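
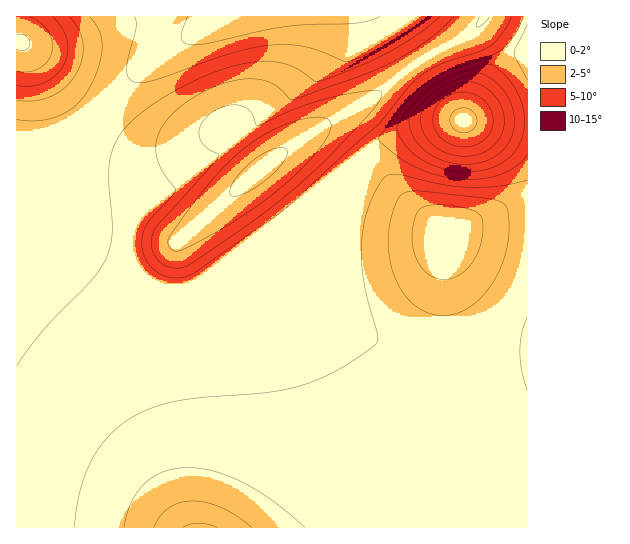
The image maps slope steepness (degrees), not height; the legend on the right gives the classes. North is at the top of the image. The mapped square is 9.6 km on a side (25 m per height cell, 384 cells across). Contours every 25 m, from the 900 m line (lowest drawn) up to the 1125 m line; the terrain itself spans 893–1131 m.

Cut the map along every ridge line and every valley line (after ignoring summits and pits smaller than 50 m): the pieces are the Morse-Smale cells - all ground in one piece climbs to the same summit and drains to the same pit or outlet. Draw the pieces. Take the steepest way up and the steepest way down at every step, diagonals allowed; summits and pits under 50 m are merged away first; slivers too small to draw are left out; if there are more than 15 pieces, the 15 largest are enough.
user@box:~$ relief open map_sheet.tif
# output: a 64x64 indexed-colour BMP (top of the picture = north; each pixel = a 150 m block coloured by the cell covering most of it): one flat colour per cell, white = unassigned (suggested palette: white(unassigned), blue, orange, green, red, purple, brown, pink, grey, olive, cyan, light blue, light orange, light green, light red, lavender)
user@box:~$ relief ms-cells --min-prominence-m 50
<image width="64" height="64" href="data:image/bmp;base64,Qk12CAAAAAAAAHYAAAAoAAAAQAAAAEAAAAABAAQAAAAAAAAIAAATCwAAEwsAABAAAAAAAAAA////ALR3HwAOf/8ALKAsACgn1gC9Z5QAS1aMAMJ34wB/f38AIr28AM++FwDox64AeLv/AIrfmACWmP8A1bDFABEREREREREREREREREREREREREREREREREREREREVVVEREREREREREREREREREREREREREREREREREREREVVVUREREREREREREREREREREREREREREREREREREREVVVVREREREREREREREREREREREREREREREREREREREVVVVVERERERERERERERERERERERERERERERERERERERVVVVURERERERERERERERERERERERERERERERERERERVVVVVRERERERERERERERERERERERERERERERERERERVVVVVVERERERERERERERERERERERERERERERERERERVVVVVVURERERERERERERERERERERERERERERERERERFVVVVVVRERERERERERERERERERERERERERERERERERFVVVVVVVERERERERERERERERERERERERERERERERERFVVVVVVVURERERERERERERERERERERERERERERERERFVVVVVVVVREREREREREREREREREREREREREREREREREVVVVVVVVVEREREREREREREREREREREREREREREREREVVVVVVVVVUREREREREREREREREREREREREREREREREVVVVVVVVVVREREREREREREREREREREREREREREREREVVVVVVVVVVVERERERERERERERERERERERERERERERERVVVVVVVVVVURERERERERERERERERERERERERERERERVVVVVVVVVVVRERERERERERERERERERERERERERERERVVVVVVVVVVVVERERERERERERERERERERERERERERERVVVVVVVVVVVVURERERERERERERERERERERERERERERFVVVMzM1VVVVVRERERERERERERERERERERERERERERFVUzMzMzMzVVVVERERERERERERERERERERERERERERFVUzMzMzMzMzVVURERERERERERERERERERERERERERFVMzMzMzMzMzMzMxEREREREREREREREREREREREREREVMzMzMzMzMzMzMzEREREREREREREREREREREREREREVUzMzMzMzMzMzMzMREREREREREREREREREREREREREVUzMzMzMzMzMzMzMxERERERERERERERERERERERERERUzMzMzMzMzMzMzMzERERERERERERERERERERERERERUzMzMzMzMzMzMzMzMRERERERERERERERERERERERERVTMzMzMzMzMzMzMzMxEREREREREREiIiIiIiIiIRERFTMzMzMzMzMzMzMzMzERERERERERIiIiIiIiIiIiIhFVMzMzMzMzMzMzMzMzMREREREREiIiIiIiIiIiIiIiJFUzMzMzMzMzMzMzMzMxEREREREiIiIiIiIiIiIiIiIkRTMzMzMzMzMzMzMzMzERERERIiIiIiIiIiIiIiIiIkREMzMzMzMzMzMzMzMzMRERESIiIiIiIiIiIiIiIiIiRERDMzMzMzMzMzMzMzMxERESIiIiIiIiIiIiIiIiIiREREMzMzMzMzMzMzMzMzERESIiIiIiIiIiIiIiIiIiREREQzMzMzMzMzMzMzMzMREiIiIiIiIiIiIiIiIiIiJEREREMzMzMzMzMzMzMzMxEiIiIiIiIiIiIiIiIiIiJEREREQzMzMzMzMzMzMzMzEiIiIiIiIiIiIiIiIiIiJERERERDMzMzMzMzMzMzMzMiIiIiIiIiIiIiIiIiIiIkREREREMzMzMzMzMzMzMzMyIiIiIiIiIiIiIiIiIiIkREREREQzMzMzMzMzMzMzMzIiIiIiIiIiIiIiIiIiIiREREREREMzMzMzMzMzMzMzMiIiIiIiIiIiIiIiIiIiJEREREREQzMzMzMzMzMzMzM2YiIiIiIiIiIiIiIiIiIiRERERERDMzMzMzMzMzMzMzZmYiIiIiIiIiIiIiIiIiIiREREREQzMzMzMzMzMzMzNmZmYiIiIiIiIiIiIiIiIiIkREREREMzMzMzMzMzMzM2ZmZmIiIiIiIiIiIiIiIiIiIkREREREMzMzMzMzMzMzZmZmZiIiIiIiIiIiIiIiIiIiJEREREREMzMzMzMzMzNmZmZmYiIiIiIiIiIiIiIiIiIiJERERERERDMzMzMzM2ZmZmZmIiIiIiIiIiIiIiIiIiIiJEREREREREREREREZmZmZmZiIiIiIiIiIiIiIiIiIiIiRERERERERERERERmZmZmZmYiIiIiIiIiIiIiIiIiIiIiRERERERERERERGZmZmZmZmIiIiIiIiIiIiIiIiIiIiIiREREREREREREZmZmZmZmZiIiIiIiIiIiIiIiIiIiIiIkRERERERERERmZmZmZmZmYiIiIiIiIiIiIiIiIiIiIiJERERERERERGZmZmZmZmZmIiIiIiIiIiIiIiIiIiIiIiREREREREREZmZmZmZmZmZiIiIiIiIiIiIiIiIiIiIiIiRERERERERmZmZmZmZmZmYiIiIiIiIiIiIiIiIiIiIiIkRERERERGZmZmZmZmZmZmYiIiIiIiIiIiIiIiIiIiIiIkREREREZmZmZmZmZmZmZmYiIiIiIiIiIiIiIiIiIiIiIkRERERmZmZmZmZmZmZmZmIiIiIiIiIiIiIiIiIiIiIiJERERGZmZmZmZmZmZmZmZmIiIiIiIiIiIiIiIiIiIiIiRERE"/>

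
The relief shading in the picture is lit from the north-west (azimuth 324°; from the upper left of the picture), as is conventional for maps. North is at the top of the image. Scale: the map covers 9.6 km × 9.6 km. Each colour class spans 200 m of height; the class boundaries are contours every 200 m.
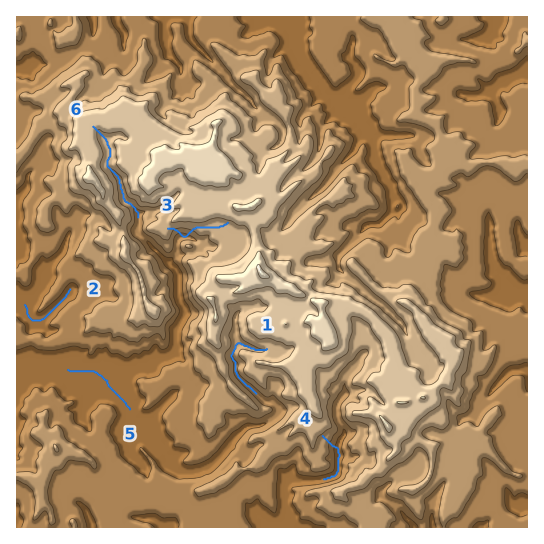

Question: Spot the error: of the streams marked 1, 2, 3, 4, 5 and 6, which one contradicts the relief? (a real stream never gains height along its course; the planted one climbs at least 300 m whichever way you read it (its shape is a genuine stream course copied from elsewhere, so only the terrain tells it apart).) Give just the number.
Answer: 3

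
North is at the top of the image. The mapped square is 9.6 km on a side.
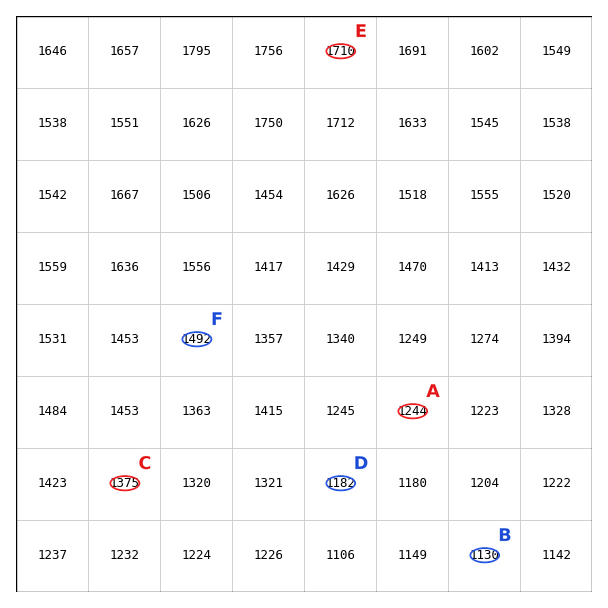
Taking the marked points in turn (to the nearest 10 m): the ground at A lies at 1240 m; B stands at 1130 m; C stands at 1370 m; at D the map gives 1180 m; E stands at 1710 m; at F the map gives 1490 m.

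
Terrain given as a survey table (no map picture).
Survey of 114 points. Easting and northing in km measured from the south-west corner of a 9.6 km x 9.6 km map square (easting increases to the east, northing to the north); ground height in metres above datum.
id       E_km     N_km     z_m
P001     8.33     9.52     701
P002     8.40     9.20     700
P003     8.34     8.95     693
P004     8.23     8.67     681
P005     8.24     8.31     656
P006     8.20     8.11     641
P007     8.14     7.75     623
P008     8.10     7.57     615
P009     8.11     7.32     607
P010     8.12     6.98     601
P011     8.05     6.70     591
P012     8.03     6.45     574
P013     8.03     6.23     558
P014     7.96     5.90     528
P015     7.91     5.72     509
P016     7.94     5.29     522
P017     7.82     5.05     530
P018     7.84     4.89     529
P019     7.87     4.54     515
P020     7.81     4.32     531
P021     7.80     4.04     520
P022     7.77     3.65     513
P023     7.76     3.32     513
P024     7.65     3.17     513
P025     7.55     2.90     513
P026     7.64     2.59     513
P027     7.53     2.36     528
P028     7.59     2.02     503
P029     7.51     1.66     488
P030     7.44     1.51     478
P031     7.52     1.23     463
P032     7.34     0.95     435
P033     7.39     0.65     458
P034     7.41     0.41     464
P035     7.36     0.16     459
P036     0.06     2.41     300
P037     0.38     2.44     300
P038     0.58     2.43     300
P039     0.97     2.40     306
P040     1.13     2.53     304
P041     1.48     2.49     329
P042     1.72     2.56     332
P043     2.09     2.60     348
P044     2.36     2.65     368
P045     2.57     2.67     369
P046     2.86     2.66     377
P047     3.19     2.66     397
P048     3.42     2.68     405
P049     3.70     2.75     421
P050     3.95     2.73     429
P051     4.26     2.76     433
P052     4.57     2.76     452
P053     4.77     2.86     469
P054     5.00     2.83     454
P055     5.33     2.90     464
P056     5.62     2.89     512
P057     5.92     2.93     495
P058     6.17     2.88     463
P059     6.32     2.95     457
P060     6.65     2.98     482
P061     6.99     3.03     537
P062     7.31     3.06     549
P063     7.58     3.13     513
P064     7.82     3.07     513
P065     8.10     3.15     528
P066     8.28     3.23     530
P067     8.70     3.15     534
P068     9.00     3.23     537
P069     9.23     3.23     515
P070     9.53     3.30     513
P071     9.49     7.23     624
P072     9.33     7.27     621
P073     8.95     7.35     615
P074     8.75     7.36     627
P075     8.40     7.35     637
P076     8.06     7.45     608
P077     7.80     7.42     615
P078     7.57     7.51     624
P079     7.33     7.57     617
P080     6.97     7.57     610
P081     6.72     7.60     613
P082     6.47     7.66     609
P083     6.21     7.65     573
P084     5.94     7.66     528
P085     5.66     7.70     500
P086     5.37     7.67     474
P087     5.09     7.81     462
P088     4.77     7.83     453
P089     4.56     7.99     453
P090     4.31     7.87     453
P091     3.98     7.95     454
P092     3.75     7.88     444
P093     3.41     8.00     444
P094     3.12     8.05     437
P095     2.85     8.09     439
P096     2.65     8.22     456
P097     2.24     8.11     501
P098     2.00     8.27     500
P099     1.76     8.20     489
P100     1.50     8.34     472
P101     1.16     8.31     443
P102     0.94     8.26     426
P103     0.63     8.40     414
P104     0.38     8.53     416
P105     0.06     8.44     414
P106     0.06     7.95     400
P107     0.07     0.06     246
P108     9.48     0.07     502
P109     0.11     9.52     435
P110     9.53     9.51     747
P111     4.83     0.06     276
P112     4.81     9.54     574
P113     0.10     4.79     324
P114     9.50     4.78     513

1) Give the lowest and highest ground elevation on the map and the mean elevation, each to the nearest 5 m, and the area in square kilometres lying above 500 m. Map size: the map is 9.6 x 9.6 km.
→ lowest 245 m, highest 750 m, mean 455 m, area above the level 31.6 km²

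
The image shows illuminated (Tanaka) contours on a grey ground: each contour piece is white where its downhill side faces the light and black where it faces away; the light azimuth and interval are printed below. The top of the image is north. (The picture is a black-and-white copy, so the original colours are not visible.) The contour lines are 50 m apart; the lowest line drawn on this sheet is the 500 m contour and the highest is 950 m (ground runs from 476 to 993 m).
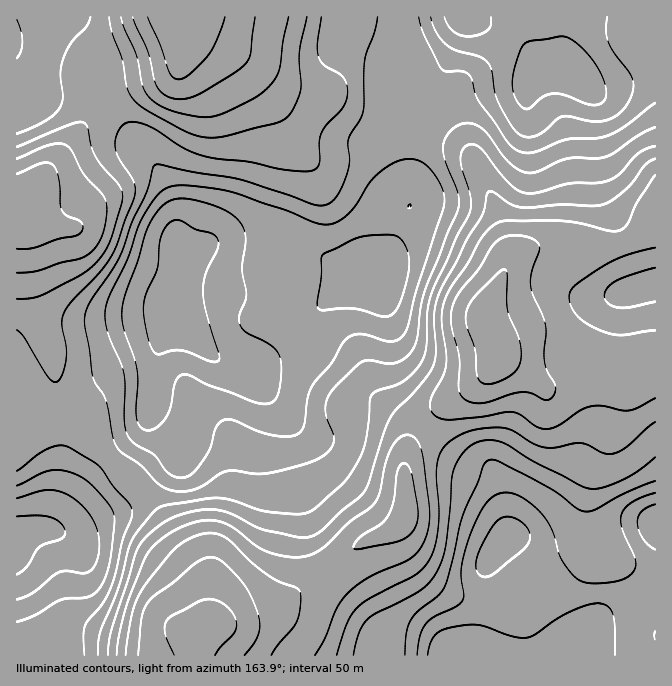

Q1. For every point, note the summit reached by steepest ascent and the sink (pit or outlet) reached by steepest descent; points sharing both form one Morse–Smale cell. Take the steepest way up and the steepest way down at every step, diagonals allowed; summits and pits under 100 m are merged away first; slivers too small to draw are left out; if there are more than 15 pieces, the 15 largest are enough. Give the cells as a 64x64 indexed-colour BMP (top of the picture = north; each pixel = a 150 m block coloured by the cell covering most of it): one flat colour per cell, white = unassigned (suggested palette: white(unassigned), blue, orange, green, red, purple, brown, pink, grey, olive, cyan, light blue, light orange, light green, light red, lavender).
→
<image width="64" height="64" href="data:image/bmp;base64,Qk12CAAAAAAAAHYAAAAoAAAAQAAAAEAAAAABAAQAAAAAAAAIAAATCwAAEwsAABAAAAAAAAAA////ALR3HwAOf/8ALKAsACgn1gC9Z5QAS1aMAMJ34wB/f38AIr28AM++FwDox64AeLv/AIrfmACWmP8A1bDFAIiIiIiIiIiIiDMzMzMzMzMzMzMzMzMzMzMzMzMzMzMziIiIiIiIiIiIMzMzMzMzMzMzMzMzMzMzMzMzMzMzMzOIiIiIiIiIiIiDMzMzMzMzMzMzMzMzMzMzMzMzMzMzM4iIiIiIiIiIiIETMzMzMzMzMzMzMzMzMzMzMzMzMzMziIiIiIiIiIiIgRERMzMzMzMzMzMzMzMzMzMzMzMzMzOIiIiIiIiIiIiBEREREzMzMzMzMzMzMzMzMzMzMzMzM4iIiIiIiIiIiIERERERMzMzMzMzMzMzMzMzMzMzMzMziIiIiIiIiIiIgRERERERMzMzMzMzMzMzMzMzMzMzMzOIiIiIiIiIiIgRERERERETMzMzMzMzMzMzM3MzMzMzM4iIiIiIiIiIiBEREREREREzMzMzMzMzMzM3dzMzMzMziIiIiIiIiIiBERERERERERMzMzMzMzMzM3d3dzMzMzOIiIiIiIiIiBERERERERERERMzMzMzMzM3d3d3d3MzM8iIiIiIiIiBERERERERERERERMzMzMzMzd3d3d3d3MzzMiIiIiIiIERERERERERERERERMzMzMzN3d3d3d3d3fMzIiIiIiIEREREREREREREREREzMzMzM3d3d3d3d3d8zMiIiIiIERERERERERERERERETMzMzMzd3d3d3d3d3zMyIiIiIgRERERERERERERERERMzMzMzd3d3d3d3d3fMzIiIiIgREREREREREREREREREzMzMzN3d3d3d3d3d8zM6IiIgRERERERERERERERERETMzMzN3d3d3d3d3d3zMzoiIgRERERERERERERERERERMzMzd3d3d3d3d3d3fMzOiIgREREREREREREREREREREzMzd3d3d3d3d3d3dwzO6IgRERERERERERERERERERETM3d3d3d3d3d3d3d3AM7uiBERERERERERERERERERERE3d3d3d3d3d3d3d3cE7u7hEREREREREREREREREREREVd3d3d3d3d3d3d3d0RO7kEREREREREREREREREREREVVXd3d3d3d3d3d3d3RETkRBEREREREREREREREREREVVVV3d3d3d3d3d3d3dEREREREREERERERERERERERERVVVVV3d3d3d3d3d3d0REREREREQRERERERERERERERVVVVVVd3d3VXd3d3d3RERERERERBERERERERERERERFVVVVVVXd3VVVXd1V3dEREREREREEREREREREREREREVVVVVVVV1VVVVVVVVVUREREREREQRERERERERERERERVVVVVVVVVVVVVVVVVVREREREREREERERERERERERERFVVVVVVVVVVVVVVVVVVEREREREREQREREREREREREREVVVVVVVVVVVVVVVVVVUREREREREREERERERERERERERVVVVVVVVVVVVVVVVVVREREREREREQRERERERERERERFVVVVVVVVVVVVVVVVVVERERERERERBEREREREREREREVVVVVVVVVVVVVVVVVVUREREREREREERERERERERERERVVVVVVVVVVVVVVVVVVREREREREREQRERERERERERERVVVVVVVVVVVVVVVVVVVEREREREREREEREREREREREiIlVVVVVVVVVVVVVVVVVUREREREREREQREREREREREiIiVVVVVVVVVVVVVVVVVVREREREREREQiERERERERIiIiJVVVVVVVVmVVVVVVVVVERERERERERCIiERERESIiIiIiVVVVVVVWZmZmZmZlVUREREREREREIiIiIiIiIiIiIiJVVVVVVVZmZmZmZmZlREREREREREQiIiIiIiIiIiIiIiVVVVVVZmZmZmZmZmZERERERERERCIiIiIiIiIiIiIiJVVVVVVmZmZmZmZmZkREREREREREIiIiIiIiIiIiIiIlVVVVVWZmZmZmZmZmREREREREREIiIiIiIiIiIiIiIi1VVVVWZmZmZmZmZmZEREREREREQiIiIiIiIiIiIiIiLVVVVVZmZmZmZmZmZkREREREREQiIiIiIiIiIiIiIiLdVVVVZmZmZmZmZmZmRERERERERCIiIiIiIiIiIiIiLd1VVVVmZmZmZmZmZmZERERERERCIiIiIiIiIiIiIiIt3VVVVmZmZmZmZmZmZkRERERERCIiIiIiIiIiIiIiIt3d1VZmZmZmZmZmZmZmRERERERCIiIiIiIiIiIiIiIi3d2mZmZmZmZmZmZmZmZEREREREIiIiIiIiIiIiIiIiLaqqpmZmZmZmZmZmZmZkREREREIiIiIiIiIiIiIiIiu6qqqmZmZmZmZmZmZmZm9EREREIiIiIiIiIiIiIiIru7uqqqZmZmZmZmZmZmZmb0REREQiIiIiIiIiIiIiK7u7u6qqpmZmZmZmZmZmZmZvREREQiIiIiIiIiIiIiIiu7u7qqqmZmZmZmZmZpmZZmREREQiIiIiIiIiIiIiIiK7u7u6qqpmZmZmZmaZmZmZlEREIiIiIiIiIiIiIiIiIiu7u7uqqmZmZmZpmZmZmZmUIiIiIiIiIiIiIiIiIiIiIru7uqqqpmZmZpmZmZmZmZIiIiIiIiIiIiIiIiIiIiIiu7u6qqqmZmZmmZmZmZmZkiIiIiIiIiIiIiIiIiIiIiIrqqqqqqZmZpmZmZmZmZmSIiIiIiIiIiIiIiIiIiIiIiCqqqqqqmmZmZmZmZmZmZ"/>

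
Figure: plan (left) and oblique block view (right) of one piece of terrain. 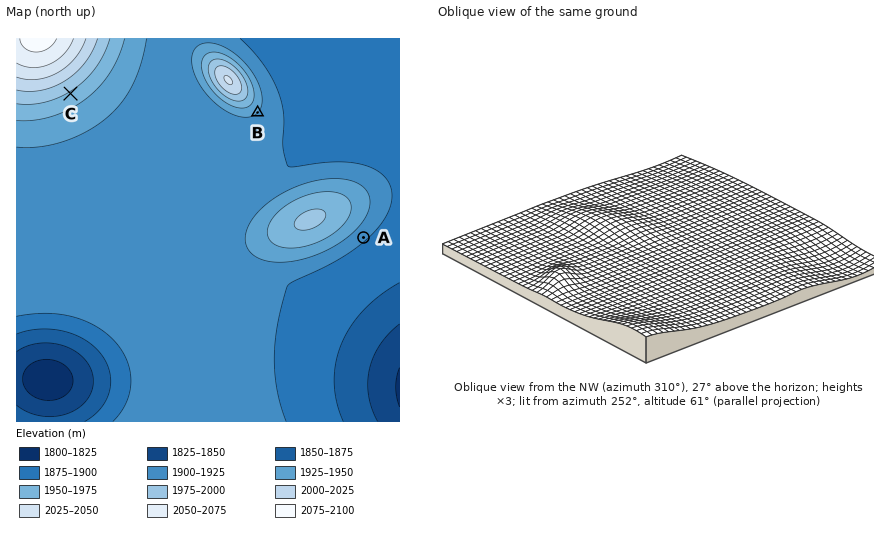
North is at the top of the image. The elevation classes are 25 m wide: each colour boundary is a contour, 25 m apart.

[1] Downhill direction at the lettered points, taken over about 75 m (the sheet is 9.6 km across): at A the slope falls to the SE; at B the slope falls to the SE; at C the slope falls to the SE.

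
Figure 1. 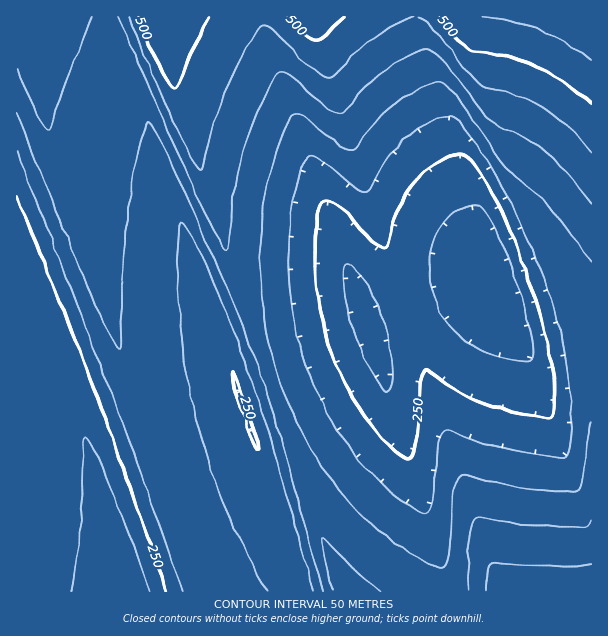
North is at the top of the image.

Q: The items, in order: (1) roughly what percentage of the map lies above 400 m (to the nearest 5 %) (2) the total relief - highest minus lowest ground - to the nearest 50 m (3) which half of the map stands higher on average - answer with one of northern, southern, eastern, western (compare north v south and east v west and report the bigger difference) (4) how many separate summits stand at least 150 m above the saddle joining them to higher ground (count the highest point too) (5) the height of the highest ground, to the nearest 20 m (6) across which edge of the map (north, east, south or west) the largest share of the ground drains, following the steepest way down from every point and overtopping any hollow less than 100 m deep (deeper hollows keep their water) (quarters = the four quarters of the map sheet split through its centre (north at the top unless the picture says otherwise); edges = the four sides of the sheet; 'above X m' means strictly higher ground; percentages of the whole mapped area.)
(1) About 20 % of the map lies above 400 m.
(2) The total relief is about 450 m.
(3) On average the northern half of the map is the higher ground.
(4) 1 summit rises at least 150 m above its surroundings.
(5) The highest ground is at about 600 m.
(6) The largest share of the runoff leaves by the southern edge.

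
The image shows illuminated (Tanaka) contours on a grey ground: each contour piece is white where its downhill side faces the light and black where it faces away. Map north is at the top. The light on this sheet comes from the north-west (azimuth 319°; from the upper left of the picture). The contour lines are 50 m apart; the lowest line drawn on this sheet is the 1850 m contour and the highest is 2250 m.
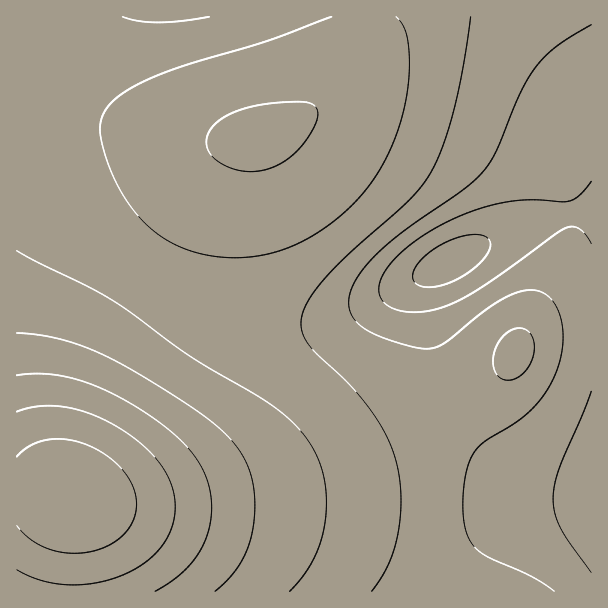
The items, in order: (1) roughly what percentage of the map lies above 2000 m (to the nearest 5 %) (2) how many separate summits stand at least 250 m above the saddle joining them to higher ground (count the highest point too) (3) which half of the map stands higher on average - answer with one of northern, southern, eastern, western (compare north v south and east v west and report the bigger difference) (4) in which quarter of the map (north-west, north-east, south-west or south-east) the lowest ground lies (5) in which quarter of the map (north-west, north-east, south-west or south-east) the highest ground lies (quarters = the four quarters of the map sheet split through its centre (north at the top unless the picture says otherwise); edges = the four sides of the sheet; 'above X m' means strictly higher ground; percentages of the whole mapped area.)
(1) Roughly 65 % of the ground is higher than 2000 m.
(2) There is 1 summit with 250 m or more of prominence.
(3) The western half stands higher on average than the eastern half.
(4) Look to the north-east quarter for the lowest ground.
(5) The highest point lies in the south-west quarter of the map.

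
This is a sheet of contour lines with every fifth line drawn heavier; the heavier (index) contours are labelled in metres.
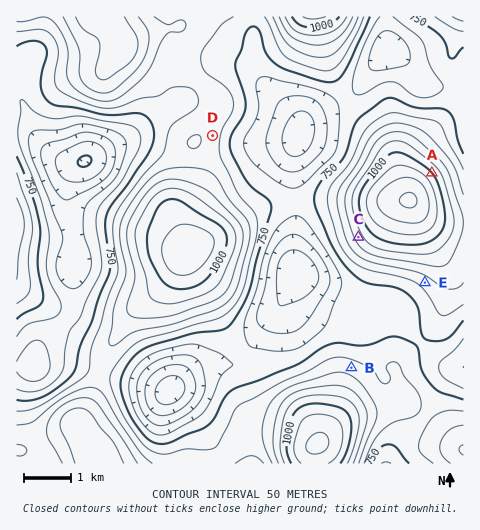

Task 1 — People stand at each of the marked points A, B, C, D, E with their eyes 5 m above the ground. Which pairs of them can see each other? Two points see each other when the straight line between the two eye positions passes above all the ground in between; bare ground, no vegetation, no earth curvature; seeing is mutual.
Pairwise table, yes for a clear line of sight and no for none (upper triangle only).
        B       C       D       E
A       no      no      no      no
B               yes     yes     yes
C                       yes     no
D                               no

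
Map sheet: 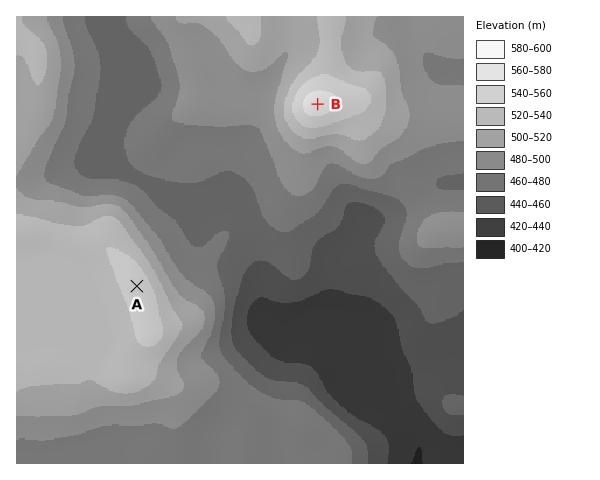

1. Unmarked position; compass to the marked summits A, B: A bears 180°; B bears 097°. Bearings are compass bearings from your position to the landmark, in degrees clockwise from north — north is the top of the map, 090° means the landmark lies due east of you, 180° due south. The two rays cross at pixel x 137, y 82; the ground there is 480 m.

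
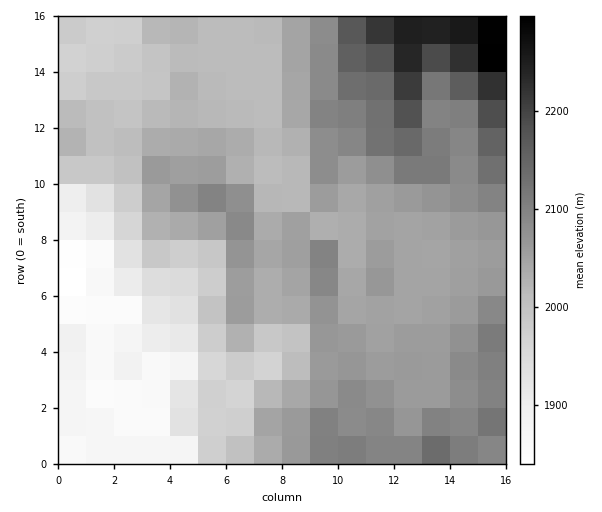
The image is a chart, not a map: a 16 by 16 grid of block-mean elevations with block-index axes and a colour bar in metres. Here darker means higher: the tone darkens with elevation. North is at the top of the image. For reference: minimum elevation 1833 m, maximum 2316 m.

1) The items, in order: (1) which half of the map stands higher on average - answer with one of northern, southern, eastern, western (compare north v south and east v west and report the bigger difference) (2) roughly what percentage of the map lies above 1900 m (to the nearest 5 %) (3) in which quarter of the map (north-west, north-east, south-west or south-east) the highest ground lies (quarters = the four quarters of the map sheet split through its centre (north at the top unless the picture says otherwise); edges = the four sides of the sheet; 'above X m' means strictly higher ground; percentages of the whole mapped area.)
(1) The eastern half stands higher on average than the western half.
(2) Ground above 1900 m makes up about 90 % of the sheet.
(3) The highest ground is in the north-east quarter.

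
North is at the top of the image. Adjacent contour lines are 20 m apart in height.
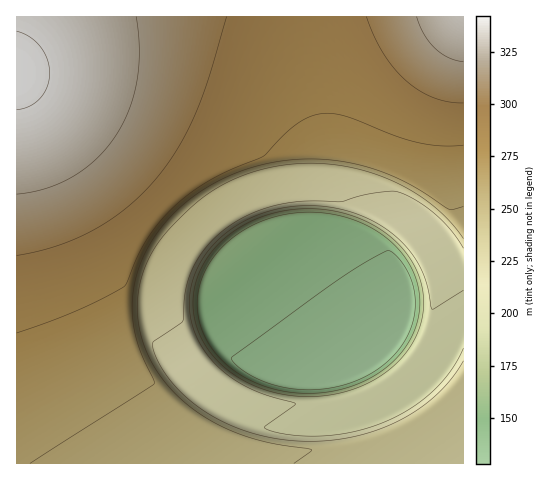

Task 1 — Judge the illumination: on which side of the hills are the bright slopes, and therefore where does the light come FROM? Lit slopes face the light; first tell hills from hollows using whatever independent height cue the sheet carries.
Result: W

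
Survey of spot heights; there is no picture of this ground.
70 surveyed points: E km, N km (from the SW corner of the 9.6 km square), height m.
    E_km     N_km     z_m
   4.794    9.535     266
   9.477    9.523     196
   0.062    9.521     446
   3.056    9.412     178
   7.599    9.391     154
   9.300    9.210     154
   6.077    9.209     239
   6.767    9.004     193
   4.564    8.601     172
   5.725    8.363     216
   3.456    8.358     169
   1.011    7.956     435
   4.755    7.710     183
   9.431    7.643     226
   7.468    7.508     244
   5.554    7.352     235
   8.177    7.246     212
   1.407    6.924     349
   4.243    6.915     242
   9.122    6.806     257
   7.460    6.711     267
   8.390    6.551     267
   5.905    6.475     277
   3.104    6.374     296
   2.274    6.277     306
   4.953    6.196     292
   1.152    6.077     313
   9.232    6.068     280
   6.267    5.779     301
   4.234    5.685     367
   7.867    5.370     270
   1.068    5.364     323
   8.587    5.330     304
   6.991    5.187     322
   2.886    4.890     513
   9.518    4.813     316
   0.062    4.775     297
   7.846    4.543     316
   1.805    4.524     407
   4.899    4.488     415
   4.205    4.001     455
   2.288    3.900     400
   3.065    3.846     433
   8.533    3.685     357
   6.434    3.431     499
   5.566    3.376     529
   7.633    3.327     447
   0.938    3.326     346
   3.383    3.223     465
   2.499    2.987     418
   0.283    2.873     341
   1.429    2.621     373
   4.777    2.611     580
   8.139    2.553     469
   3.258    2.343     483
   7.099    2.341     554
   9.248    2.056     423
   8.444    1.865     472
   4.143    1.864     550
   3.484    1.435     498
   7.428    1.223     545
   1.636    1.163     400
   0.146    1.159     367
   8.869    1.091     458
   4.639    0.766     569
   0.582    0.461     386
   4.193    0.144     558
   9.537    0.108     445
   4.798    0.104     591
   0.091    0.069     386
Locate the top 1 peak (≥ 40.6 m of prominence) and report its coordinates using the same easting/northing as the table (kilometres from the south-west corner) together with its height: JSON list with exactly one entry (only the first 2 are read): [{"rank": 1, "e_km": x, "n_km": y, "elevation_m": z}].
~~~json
[{"rank": 1, "e_km": 3.09, "n_km": 4.91, "elevation_m": 516}]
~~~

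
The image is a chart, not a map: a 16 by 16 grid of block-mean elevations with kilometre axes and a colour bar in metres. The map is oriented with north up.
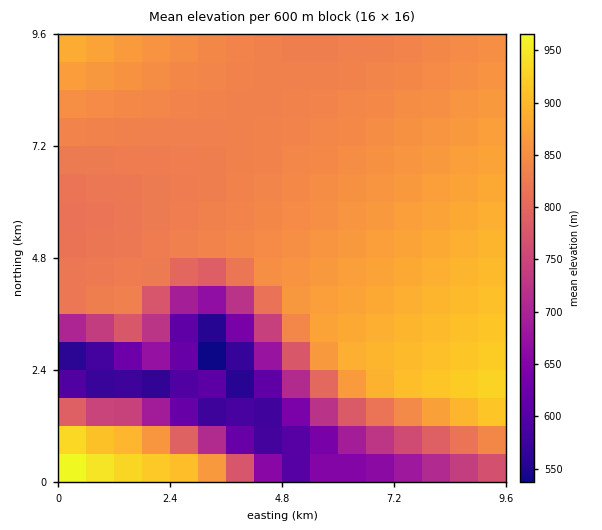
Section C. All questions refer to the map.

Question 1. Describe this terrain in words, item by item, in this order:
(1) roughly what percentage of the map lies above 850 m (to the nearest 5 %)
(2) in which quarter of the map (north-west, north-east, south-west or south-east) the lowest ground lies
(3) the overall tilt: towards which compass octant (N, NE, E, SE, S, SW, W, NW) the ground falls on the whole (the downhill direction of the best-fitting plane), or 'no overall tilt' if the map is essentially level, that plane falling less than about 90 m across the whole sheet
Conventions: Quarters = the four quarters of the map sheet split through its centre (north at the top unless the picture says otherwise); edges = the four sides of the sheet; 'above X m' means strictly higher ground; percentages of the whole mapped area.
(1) Ground above 850 m makes up about 40 % of the sheet.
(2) The lowest point lies in the south-west quarter of the map.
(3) Overall the map slopes down towards the south-west.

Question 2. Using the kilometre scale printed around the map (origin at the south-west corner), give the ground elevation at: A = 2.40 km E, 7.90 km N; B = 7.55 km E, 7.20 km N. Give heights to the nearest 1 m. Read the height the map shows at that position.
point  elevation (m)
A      837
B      857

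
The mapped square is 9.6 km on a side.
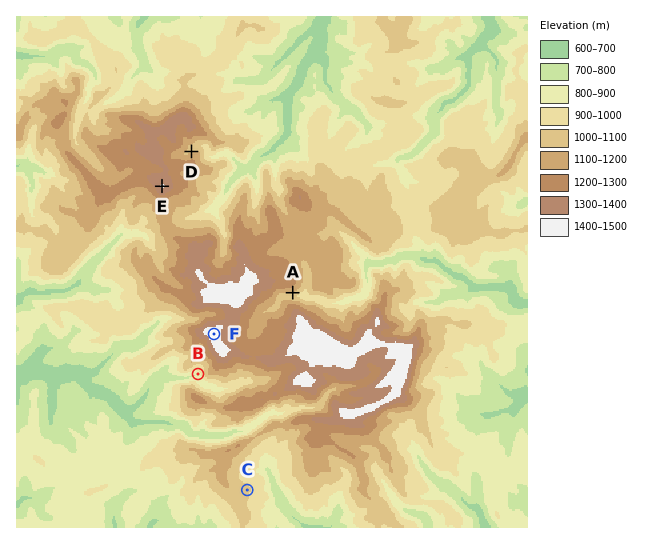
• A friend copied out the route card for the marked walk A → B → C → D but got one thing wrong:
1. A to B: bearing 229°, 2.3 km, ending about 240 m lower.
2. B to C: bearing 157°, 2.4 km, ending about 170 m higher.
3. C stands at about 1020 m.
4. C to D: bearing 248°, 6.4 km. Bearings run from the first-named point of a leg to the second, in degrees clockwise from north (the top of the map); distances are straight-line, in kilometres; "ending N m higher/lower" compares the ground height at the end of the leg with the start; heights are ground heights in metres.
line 4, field bearing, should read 351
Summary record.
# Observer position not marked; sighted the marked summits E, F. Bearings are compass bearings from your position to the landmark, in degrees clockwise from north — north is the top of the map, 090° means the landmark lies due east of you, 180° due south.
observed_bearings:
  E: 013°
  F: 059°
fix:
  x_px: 114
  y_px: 394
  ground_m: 690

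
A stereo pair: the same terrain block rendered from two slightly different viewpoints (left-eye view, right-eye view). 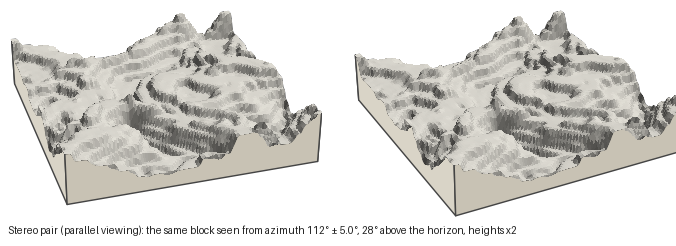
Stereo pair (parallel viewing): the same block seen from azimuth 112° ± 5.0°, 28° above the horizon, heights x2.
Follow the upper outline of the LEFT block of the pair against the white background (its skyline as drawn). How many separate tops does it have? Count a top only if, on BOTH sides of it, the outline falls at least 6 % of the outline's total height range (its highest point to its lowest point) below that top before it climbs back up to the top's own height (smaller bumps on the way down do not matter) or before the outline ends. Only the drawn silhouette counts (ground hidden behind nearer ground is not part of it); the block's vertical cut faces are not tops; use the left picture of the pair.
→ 3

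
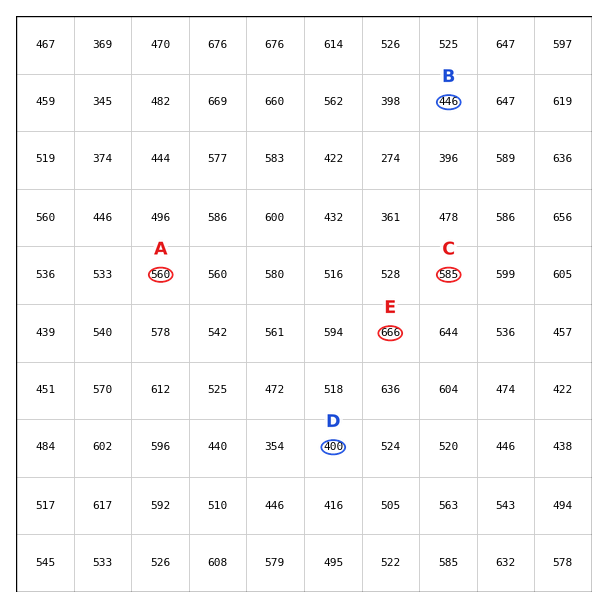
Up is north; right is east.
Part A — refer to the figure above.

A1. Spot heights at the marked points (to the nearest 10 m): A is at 560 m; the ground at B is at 450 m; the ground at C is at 590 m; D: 400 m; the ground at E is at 670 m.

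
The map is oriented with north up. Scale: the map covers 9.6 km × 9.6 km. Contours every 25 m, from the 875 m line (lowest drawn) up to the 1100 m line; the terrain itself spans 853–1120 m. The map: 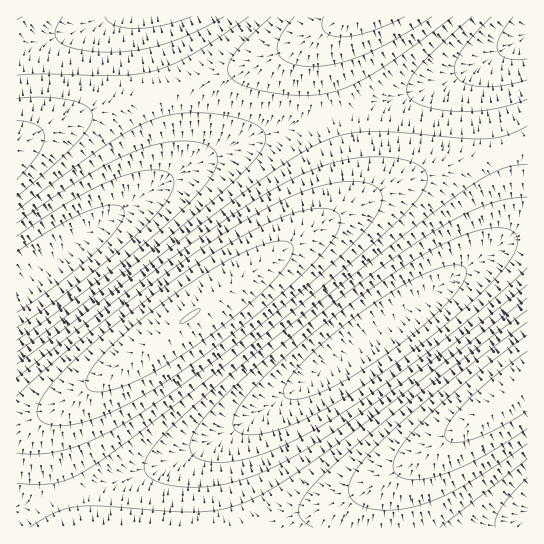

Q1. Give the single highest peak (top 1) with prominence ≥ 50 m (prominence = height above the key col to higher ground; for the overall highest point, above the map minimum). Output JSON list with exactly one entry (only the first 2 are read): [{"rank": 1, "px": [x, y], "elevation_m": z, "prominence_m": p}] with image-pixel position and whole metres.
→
[{"rank": 1, "px": [191, 315], "elevation_m": 1100, "prominence_m": 104}]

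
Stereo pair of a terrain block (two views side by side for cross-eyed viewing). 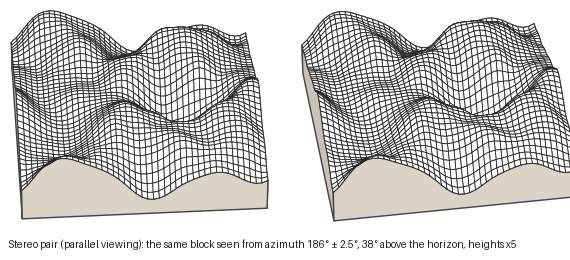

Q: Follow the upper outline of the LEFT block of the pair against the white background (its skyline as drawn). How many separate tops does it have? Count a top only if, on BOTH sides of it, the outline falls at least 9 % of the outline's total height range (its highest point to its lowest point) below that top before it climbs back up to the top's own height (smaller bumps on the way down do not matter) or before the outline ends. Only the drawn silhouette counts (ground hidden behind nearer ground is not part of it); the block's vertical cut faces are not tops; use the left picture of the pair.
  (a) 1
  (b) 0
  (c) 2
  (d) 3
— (c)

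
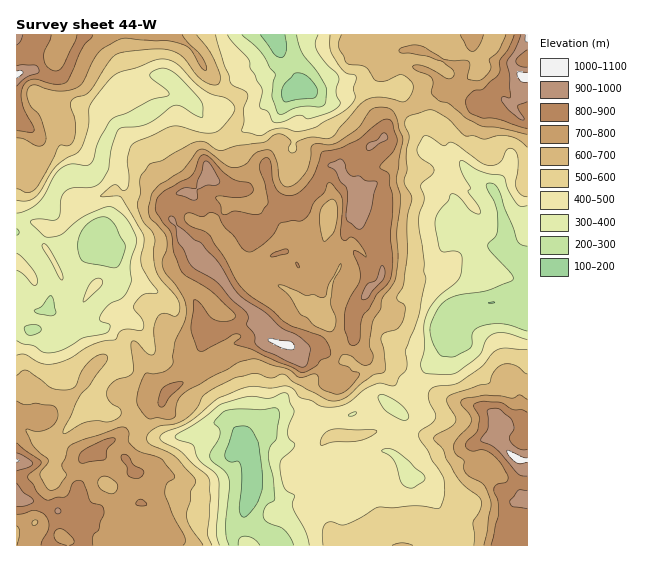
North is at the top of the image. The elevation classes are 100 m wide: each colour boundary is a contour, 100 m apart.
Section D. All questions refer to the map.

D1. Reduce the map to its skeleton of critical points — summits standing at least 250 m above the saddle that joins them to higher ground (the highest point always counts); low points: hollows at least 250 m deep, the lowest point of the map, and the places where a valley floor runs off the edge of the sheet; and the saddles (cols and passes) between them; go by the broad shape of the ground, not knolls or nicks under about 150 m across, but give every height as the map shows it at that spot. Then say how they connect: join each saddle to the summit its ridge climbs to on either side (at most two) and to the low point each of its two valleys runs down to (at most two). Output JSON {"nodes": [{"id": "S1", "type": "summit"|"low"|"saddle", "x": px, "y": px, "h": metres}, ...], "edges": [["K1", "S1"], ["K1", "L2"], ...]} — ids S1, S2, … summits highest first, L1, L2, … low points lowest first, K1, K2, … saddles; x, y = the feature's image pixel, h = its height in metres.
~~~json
{"nodes": [
{"id": "S1", "type": "summit", "x": 526, "y": 77, "h": 1036},
{"id": "S2", "type": "summit", "x": 515, "y": 457, "h": 1030},
{"id": "S3", "type": "summit", "x": 17, "y": 75, "h": 1022},
{"id": "S4", "type": "summit", "x": 286, "y": 345, "h": 1019},
{"id": "S5", "type": "summit", "x": 17, "y": 461, "h": 1004},
{"id": "L1", "type": "low", "x": 307, "y": 89, "h": 151},
{"id": "L2", "type": "low", "x": 253, "y": 481, "h": 164},
{"id": "L3", "type": "low", "x": 102, "y": 247, "h": 210},
{"id": "K1", "type": "saddle", "x": 358, "y": 367, "h": 680},
{"id": "K2", "type": "saddle", "x": 133, "y": 419, "h": 648},
{"id": "K3", "type": "saddle", "x": 407, "y": 109, "h": 626},
{"id": "K4", "type": "saddle", "x": 95, "y": 416, "h": 585},
{"id": "K5", "type": "saddle", "x": 239, "y": 109, "h": 508},
{"id": "K6", "type": "saddle", "x": 410, "y": 397, "h": 449},
{"id": "K7", "type": "saddle", "x": 289, "y": 67, "h": 213}],
"edges": [["K1", "S4"], ["K1", "L1"], ["K1", "L2"], ["K2", "S4"], ["K2", "S5"], ["K2", "L2"], ["K3", "S1"], ["K3", "S4"], ["K3", "L1"], ["K3", "L2"], ["K4", "S5"], ["K4", "L2"], ["K4", "L3"], ["K5", "S4"], ["K5", "S3"], ["K5", "L1"], ["K5", "L3"], ["K6", "S4"], ["K6", "S2"], ["K6", "L2"], ["K7", "S1"], ["K7", "S3"], ["K7", "L1"]]}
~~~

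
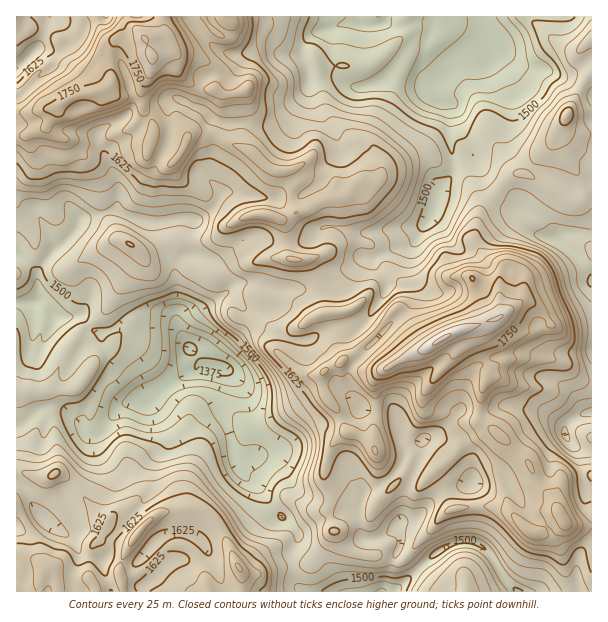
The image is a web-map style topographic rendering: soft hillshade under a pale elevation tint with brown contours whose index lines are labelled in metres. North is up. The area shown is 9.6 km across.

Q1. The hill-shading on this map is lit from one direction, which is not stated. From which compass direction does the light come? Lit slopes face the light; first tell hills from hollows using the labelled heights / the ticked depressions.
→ NW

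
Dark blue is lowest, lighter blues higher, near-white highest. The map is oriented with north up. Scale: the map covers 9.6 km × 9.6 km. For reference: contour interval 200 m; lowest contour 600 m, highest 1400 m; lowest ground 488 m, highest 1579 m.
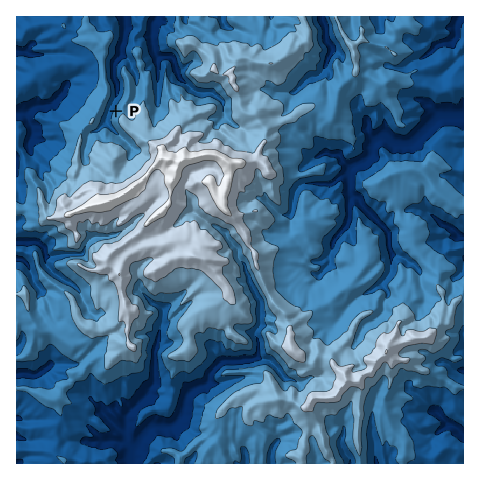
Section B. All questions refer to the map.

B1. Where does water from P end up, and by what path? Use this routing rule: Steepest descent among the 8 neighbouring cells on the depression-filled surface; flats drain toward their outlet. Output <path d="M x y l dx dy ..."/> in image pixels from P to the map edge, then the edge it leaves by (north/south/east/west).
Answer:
<path d="M116 111l-5-3 0-3 6-10 0-12-4-6 0-14 7-8 0-8 4-7 0-7 1-1 0-15"/>
exit: north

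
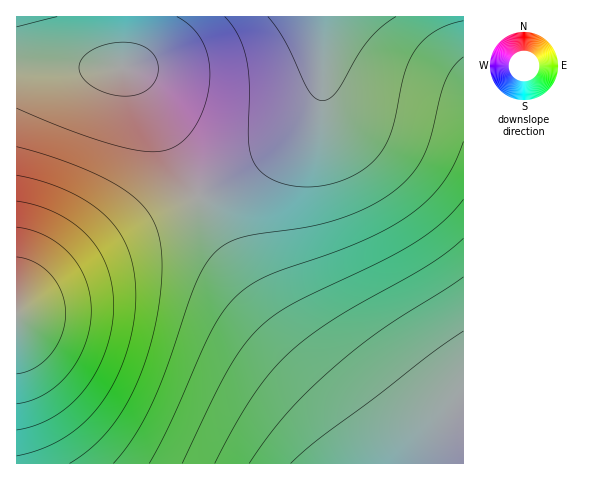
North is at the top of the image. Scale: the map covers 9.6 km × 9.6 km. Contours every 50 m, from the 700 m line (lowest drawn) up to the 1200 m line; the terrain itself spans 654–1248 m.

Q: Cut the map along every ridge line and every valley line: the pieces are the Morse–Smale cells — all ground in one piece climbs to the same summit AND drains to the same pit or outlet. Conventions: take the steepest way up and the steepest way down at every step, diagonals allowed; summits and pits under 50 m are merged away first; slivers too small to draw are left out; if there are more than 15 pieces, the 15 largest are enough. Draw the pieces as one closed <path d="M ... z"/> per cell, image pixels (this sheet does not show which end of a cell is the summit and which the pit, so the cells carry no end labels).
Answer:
<path d="M463 16l-138 0-3 78-4 14-7 12-11 13-17 14-85 49 39 67 31 48 30 38 46 50 16 22 8 16 8 27 88-1z"/><path d="M199 197l-54 27-47 26-49 33-31 26-2 4 1 151 358-1-7-26-8-16-16-22-46-50-30-38-31-48z"/><path d="M126 16l-110 1 1 295 23-22 49-34 43-25 66-35-55-108-12-16-8-4 4-28z"/><path d="M323 16l-196 1 0 23-4 28 7 3 13 17 56 108 84-49 17-14 11-13 7-12 4-14z"/>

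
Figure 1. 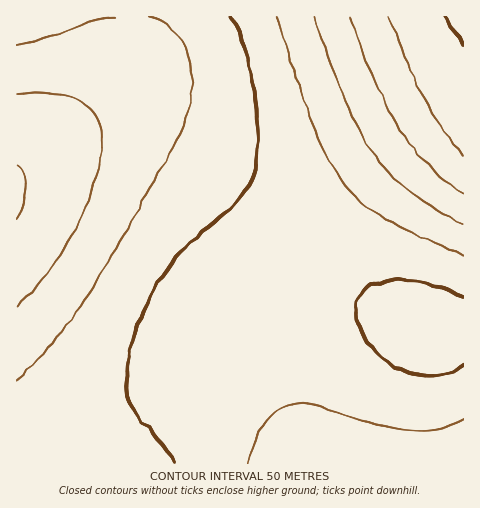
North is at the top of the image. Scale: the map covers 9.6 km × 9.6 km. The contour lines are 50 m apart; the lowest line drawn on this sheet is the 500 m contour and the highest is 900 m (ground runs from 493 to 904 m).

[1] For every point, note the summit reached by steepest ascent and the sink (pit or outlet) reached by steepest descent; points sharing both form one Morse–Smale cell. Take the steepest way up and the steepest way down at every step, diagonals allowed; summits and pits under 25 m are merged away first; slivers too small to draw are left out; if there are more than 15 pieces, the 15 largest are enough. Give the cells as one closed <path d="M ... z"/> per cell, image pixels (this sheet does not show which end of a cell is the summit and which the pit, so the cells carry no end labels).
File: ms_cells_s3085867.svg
<path d="M124 132l-22 0-22 5-35 18-29 19 0 289 292 1-5-13-48-86-6-23 4-22 9-21 15-25 21-26-63-56-45-32-39-22z"/><path d="M463 16l-331 0-4 37-14 29-37 39-61 52 37-23 37-16 12-2 22 0 16 3 33 14 28 17 47 37 51 44 77-76 43-34 45-28z"/><path d="M299 247l-22 27-15 25-9 21-4 22 6 23 54 98 154 1 1-134-40-4-43-18-38-25z"/><path d="M463 109l-44 28-43 34-76 75 19 18 50 37 33 17 31 11 31 0z"/><path d="M131 16l-115 1 1 154 60-50 37-39 14-29 4-20z"/>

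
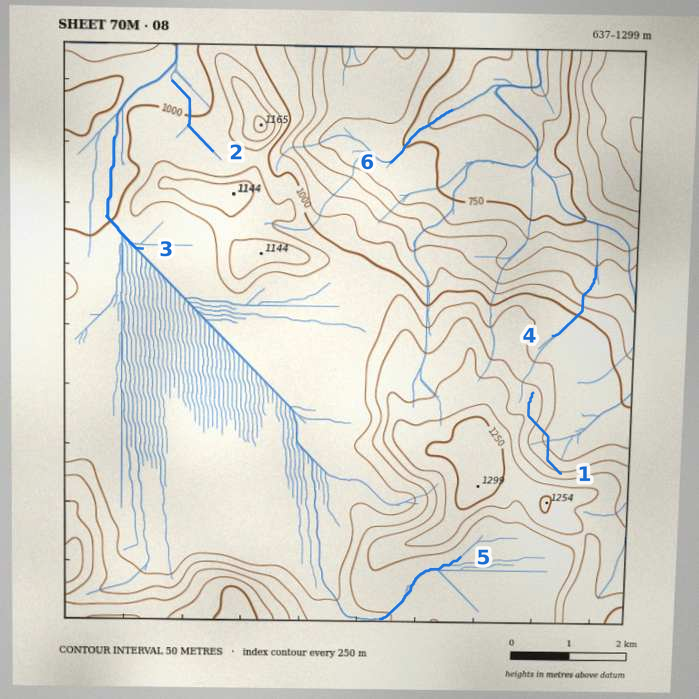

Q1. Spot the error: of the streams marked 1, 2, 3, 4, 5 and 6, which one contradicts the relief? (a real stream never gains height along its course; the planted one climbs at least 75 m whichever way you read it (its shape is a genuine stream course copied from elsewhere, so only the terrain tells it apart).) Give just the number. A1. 1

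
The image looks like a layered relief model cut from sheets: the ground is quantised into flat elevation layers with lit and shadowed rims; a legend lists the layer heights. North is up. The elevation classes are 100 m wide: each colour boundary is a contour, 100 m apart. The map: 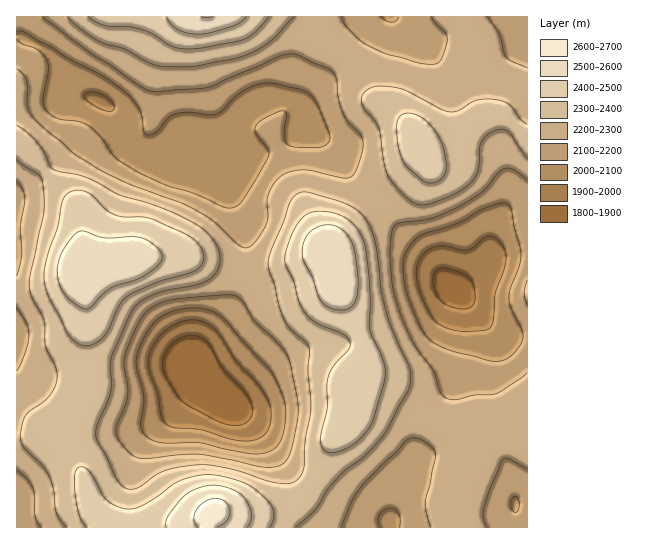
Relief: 1810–2640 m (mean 2240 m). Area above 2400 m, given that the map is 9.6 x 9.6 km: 14.4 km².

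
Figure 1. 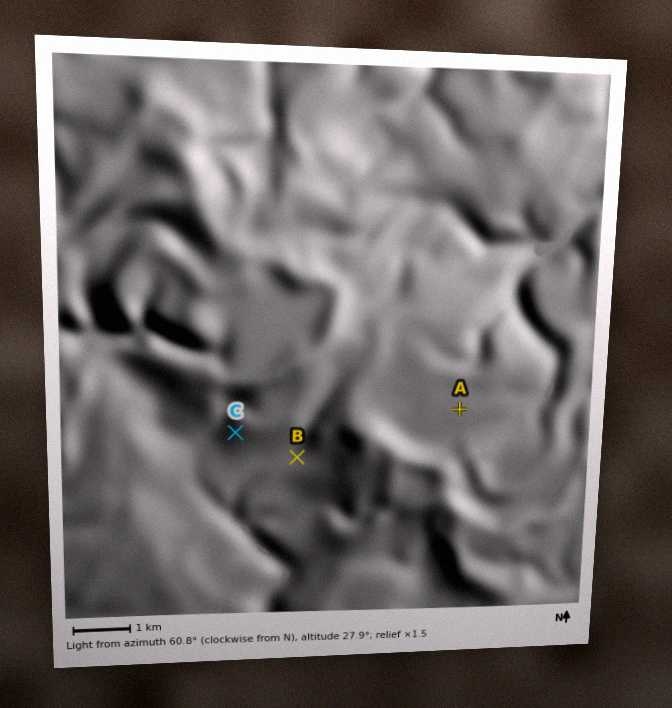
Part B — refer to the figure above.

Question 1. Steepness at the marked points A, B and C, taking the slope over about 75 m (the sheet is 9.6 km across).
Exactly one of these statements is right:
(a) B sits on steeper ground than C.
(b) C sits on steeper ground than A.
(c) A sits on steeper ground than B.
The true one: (b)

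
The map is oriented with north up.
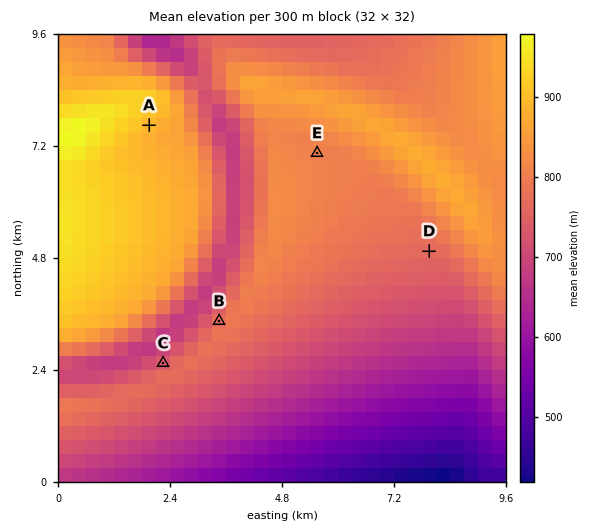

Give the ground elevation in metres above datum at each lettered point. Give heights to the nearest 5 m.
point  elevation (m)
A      890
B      770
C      735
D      765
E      805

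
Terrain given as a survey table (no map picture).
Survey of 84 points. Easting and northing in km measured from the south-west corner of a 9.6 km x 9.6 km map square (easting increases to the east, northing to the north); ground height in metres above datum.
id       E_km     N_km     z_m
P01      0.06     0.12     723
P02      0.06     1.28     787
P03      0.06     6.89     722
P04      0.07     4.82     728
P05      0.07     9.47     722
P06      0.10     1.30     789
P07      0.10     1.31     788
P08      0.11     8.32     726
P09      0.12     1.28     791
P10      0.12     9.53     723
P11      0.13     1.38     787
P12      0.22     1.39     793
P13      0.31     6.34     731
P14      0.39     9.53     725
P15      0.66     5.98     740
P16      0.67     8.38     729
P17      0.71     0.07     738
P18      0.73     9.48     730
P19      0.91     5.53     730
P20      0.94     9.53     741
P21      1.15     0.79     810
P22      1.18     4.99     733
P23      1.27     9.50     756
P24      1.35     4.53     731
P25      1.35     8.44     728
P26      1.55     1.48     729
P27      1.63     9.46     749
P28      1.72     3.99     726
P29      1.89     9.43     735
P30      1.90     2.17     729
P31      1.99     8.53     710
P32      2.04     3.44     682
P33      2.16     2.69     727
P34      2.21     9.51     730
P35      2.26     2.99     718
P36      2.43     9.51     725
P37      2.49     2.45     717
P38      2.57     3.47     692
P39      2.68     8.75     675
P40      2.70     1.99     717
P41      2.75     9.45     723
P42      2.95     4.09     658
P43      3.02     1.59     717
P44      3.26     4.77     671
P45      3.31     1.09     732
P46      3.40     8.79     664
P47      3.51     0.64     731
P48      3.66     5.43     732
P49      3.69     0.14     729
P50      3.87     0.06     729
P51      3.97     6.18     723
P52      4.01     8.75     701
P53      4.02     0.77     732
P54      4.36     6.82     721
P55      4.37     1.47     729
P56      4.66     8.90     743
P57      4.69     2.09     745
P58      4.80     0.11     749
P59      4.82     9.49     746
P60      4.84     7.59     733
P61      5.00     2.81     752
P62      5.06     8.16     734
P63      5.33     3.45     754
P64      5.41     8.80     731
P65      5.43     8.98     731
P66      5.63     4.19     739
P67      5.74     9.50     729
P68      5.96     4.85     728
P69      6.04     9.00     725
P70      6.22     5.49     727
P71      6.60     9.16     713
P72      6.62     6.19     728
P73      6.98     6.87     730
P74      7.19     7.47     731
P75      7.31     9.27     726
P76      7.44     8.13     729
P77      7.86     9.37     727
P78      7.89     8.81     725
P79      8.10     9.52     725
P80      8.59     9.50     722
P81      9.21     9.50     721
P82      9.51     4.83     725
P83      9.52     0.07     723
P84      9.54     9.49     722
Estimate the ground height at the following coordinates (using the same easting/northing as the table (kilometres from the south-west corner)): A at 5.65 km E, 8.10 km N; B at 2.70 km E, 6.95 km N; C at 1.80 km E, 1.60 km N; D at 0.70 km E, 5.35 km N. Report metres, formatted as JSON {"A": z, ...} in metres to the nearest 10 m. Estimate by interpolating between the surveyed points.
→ {"A": 730, "B": 730, "C": 730, "D": 730}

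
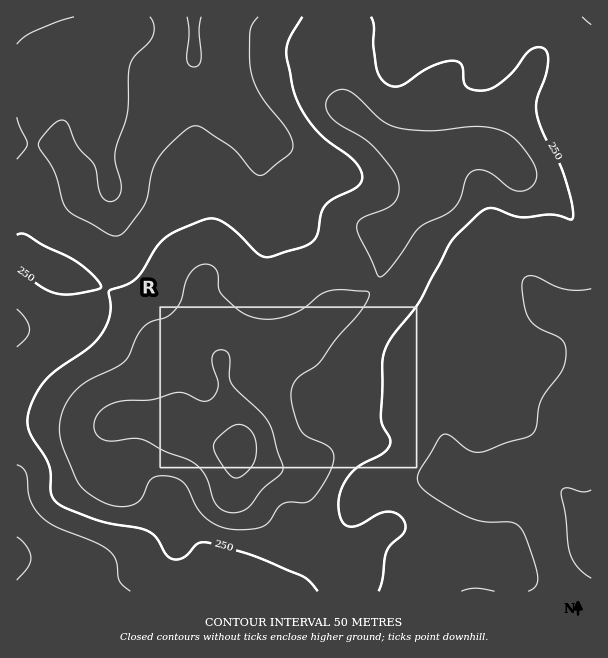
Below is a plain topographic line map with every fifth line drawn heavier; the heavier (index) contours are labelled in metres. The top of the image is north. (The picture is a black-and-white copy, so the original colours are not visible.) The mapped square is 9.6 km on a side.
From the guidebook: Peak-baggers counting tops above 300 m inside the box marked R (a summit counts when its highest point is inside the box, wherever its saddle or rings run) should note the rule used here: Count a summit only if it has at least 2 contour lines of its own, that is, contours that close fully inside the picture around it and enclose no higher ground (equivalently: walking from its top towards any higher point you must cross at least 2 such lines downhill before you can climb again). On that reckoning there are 1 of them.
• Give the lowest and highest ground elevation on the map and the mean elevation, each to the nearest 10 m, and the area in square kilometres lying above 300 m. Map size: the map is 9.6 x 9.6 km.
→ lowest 130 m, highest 420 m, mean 250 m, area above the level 16.8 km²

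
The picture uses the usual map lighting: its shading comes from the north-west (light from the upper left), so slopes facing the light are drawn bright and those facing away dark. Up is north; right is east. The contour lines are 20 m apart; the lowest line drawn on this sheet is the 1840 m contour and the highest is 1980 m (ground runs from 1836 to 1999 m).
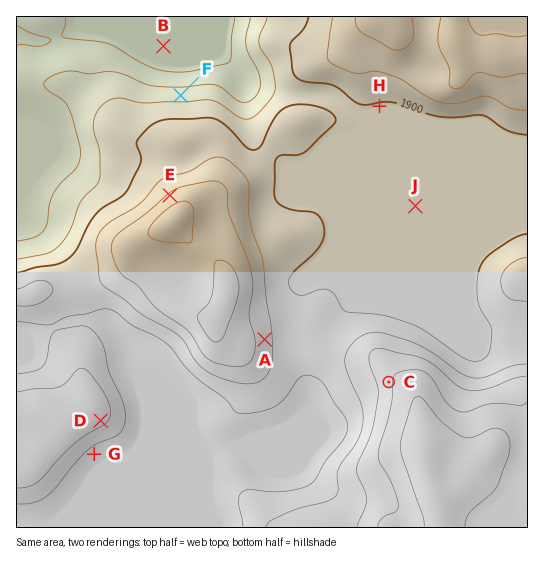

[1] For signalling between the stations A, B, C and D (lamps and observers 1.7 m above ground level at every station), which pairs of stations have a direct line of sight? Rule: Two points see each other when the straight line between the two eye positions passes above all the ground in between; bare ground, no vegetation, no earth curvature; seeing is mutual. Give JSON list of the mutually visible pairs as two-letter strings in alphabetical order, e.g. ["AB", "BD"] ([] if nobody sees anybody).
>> ["AC", "CD"]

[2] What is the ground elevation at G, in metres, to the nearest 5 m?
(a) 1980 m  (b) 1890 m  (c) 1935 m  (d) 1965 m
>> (b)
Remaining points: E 1945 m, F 1870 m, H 1900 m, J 1900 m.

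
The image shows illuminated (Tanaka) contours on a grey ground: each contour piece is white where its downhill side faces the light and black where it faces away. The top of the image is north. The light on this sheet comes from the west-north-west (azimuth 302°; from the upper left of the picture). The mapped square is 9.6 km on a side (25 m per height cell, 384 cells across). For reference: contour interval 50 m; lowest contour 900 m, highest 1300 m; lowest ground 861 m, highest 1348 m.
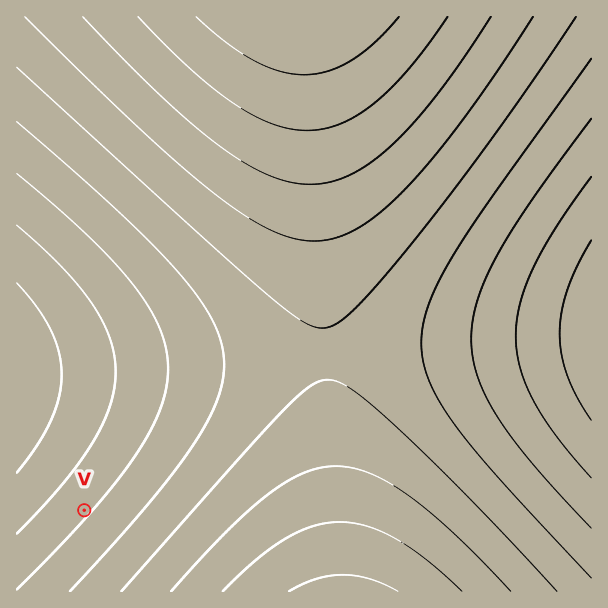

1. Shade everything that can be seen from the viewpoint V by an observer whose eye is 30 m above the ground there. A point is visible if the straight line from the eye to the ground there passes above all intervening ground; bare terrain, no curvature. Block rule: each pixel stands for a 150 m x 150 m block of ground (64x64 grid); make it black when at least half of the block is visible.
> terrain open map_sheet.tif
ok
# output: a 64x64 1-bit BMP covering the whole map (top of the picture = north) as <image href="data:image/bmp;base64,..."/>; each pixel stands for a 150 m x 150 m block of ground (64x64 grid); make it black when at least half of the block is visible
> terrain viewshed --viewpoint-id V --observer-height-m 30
<image width="64" height="64" href="data:image/bmp;base64,Qk0+AgAAAAAAAD4AAAAoAAAAQAAAAEAAAAABAAEAAAAAAAACAAATCwAAEwsAAAIAAAAAAAAA////AAAAAAD////gAAAAAP///+AAAAAA////4AAAAAD////gAAAAAP///8AAAAAA////wAAAAAD////AAAAAAP///8AAAAAA////wAAAAAD////AAAAAAP///8AAAAAA////wAAAAAD////AAAAAAP///8AAAAAA////wAAAAAD////AAAAAAP///8AAAAAA////4AAAAAD////gAAAAAP///+AAAAAA////8AAAAAD////wAAAAAP////gAAAAA////+AAAAAD////8AAAAAP////wAAAAA/////gAAAAD/////AAAAAP////8AAAAA/////4AAAAD/////gAAAAP/////AAAAA/////8AAAAD/////4AAAAP/////gAAAA//////AAAAD/////8AAAAP/////wAAAA//////gAAAD/////+AAAAP/////4AAAA//////gAAAD/////+AAAAP/////8AAAA//////wAAAD//////AAAAP/////8AAAA//////wAAAD//////AAAAP/////4AAAA//////gAAAD/////+AAAAP/////4AAAA//////gAAAD/////+AAAAP/////4AAAA//////AAAAD/////8AAAAP/////wAAAA//////AAAAD/////4AAAAP/////gAAAA/////+AAAAD/////4AAAAA=="/>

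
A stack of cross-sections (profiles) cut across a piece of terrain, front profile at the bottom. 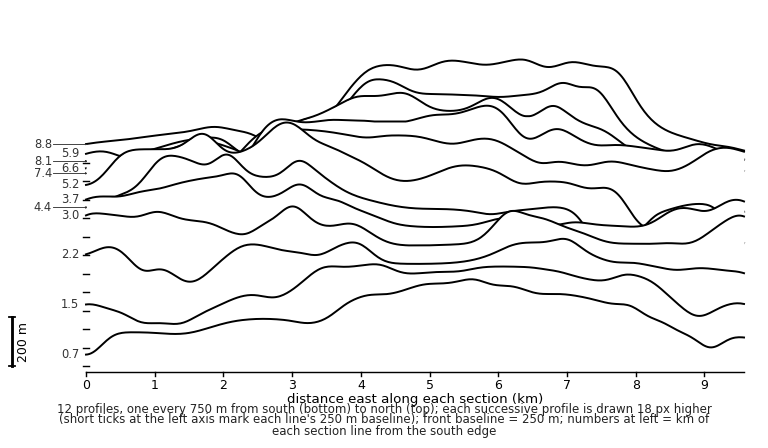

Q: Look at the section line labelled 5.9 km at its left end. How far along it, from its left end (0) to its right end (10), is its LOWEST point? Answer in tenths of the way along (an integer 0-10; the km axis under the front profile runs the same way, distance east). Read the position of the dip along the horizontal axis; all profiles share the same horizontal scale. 9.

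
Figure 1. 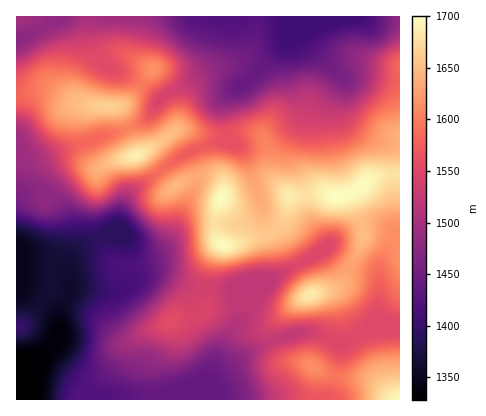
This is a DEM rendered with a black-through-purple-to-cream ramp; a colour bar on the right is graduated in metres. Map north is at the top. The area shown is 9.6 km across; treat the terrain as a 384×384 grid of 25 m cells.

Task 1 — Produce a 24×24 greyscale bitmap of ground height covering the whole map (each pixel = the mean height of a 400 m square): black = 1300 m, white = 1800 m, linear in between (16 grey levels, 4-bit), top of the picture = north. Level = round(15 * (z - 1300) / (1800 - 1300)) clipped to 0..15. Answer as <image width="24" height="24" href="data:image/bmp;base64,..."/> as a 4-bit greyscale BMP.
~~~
<image width="24" height="24" href="data:image/bmp;base64,Qk2WAQAAAAAAAHYAAAAoAAAAGAAAABgAAAABAAQAAAAAACABAAATCwAAEwsAABAAAAAAAAAAAAAAABEREQAiIiIAMzMzAERERABVVVUAZmZmAHd3dwCIiIgAmZmZAKqqqgC7u7sAzMzMAN3d3QDu7u4A////ABEjRERERERWeIiauxEjREVVVEVXiJmaqxESNVVmZVVniZiJmiESNWZndlZnd4iIiDISNFZ3d3Z3d3iIiCIiNEVnd3d3iZmYiCIiIzRWd3d3irupiBIiIzRFd3d3eaqpmRIiIzRFeJmIiImqmRIiMzNFeru6qYiaqSMzMzNWeru7upiaqURERDV4iru6u6q7qlVWd2eamsyqu7zMu1VnmYiaqruqu7zMy2Z4qqqZmqqaqqqru2Z4mru5iJiJmZmaqmeJmZqqqYiJiIiJqniqqqmJqHeIh3d4momqu7qIh2Vnd3dniYmqqZmIdlVVZmZWeImZiImYdlVEVVVVeGeIiIiYZVVERERWaFZ3d3d2VEREMzRFVmZmZmZlREREMzMzRQ=="/>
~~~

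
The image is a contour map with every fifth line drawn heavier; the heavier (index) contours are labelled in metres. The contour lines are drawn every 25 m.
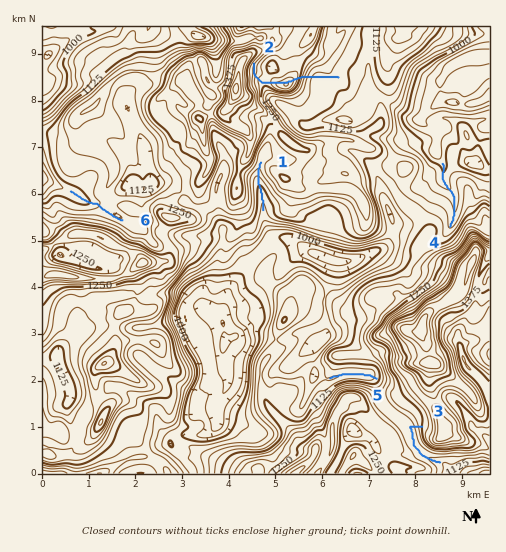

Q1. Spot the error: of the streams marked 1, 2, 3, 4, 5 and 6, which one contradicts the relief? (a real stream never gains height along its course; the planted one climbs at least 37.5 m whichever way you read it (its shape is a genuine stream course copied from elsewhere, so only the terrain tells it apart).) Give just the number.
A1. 2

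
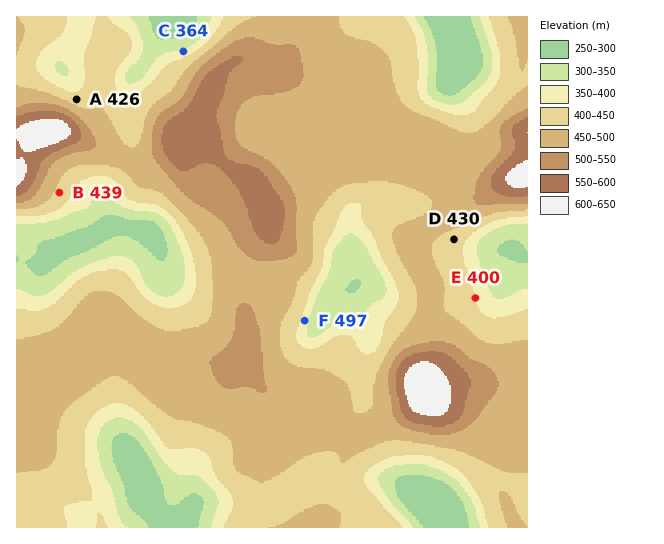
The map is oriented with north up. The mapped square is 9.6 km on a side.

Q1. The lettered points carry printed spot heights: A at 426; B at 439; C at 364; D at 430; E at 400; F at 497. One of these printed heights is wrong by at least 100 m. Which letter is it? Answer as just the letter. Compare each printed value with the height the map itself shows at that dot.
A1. F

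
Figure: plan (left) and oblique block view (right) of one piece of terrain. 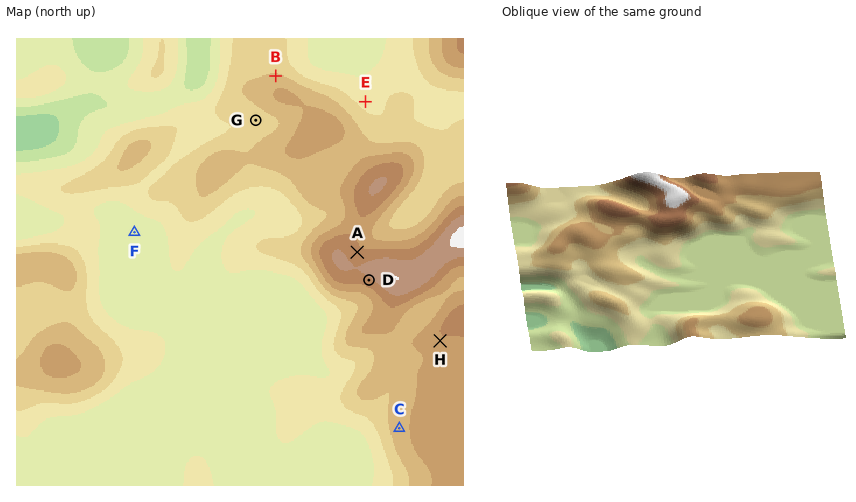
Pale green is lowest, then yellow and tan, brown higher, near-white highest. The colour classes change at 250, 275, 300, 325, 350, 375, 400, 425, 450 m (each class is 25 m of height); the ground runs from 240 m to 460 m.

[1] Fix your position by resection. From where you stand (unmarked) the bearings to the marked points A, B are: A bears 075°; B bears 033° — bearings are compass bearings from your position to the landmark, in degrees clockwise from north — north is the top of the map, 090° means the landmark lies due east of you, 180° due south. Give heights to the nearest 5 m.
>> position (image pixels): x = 120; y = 316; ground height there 290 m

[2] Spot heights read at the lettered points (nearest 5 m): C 365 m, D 420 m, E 320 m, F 290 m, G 335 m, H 395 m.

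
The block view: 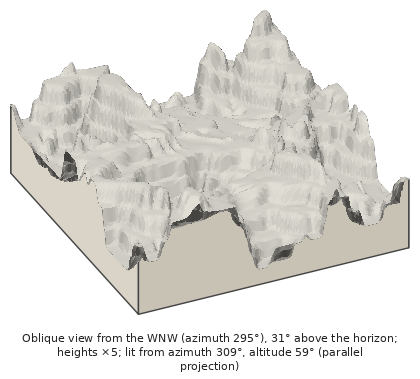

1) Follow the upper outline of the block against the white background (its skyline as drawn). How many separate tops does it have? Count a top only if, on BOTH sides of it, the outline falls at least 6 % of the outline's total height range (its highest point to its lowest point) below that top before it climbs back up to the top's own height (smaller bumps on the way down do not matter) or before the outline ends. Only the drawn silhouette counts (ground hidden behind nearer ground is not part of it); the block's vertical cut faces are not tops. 3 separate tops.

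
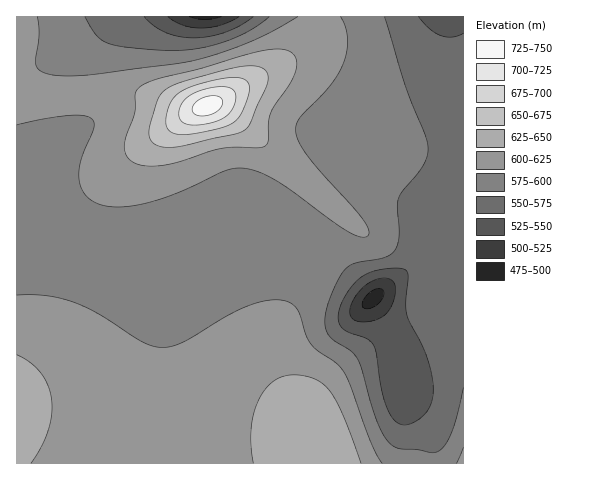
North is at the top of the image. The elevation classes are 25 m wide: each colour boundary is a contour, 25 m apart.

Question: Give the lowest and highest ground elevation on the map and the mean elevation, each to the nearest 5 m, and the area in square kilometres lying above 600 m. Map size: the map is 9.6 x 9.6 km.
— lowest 490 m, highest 740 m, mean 595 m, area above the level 40.2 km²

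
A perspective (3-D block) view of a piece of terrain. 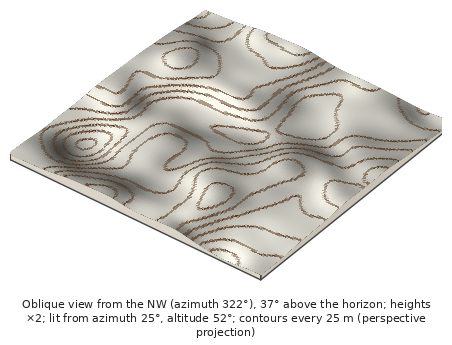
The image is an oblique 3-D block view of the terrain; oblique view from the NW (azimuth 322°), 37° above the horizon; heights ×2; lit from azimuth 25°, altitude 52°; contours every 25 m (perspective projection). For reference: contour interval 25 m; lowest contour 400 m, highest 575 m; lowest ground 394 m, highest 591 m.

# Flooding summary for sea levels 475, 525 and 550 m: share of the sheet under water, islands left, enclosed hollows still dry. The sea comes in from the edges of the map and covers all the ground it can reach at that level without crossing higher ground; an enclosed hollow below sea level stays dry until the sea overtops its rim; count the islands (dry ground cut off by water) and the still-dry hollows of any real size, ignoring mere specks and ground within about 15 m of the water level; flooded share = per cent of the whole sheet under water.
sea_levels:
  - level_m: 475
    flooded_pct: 29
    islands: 0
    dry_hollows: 0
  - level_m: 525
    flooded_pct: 62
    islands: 0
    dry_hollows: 0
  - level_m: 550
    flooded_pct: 83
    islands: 0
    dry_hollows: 0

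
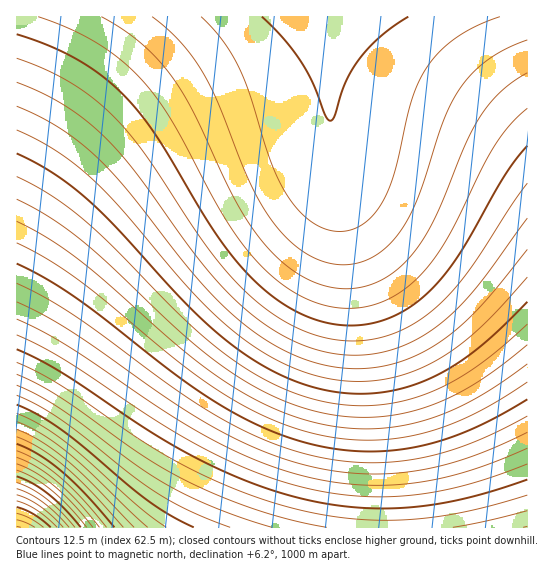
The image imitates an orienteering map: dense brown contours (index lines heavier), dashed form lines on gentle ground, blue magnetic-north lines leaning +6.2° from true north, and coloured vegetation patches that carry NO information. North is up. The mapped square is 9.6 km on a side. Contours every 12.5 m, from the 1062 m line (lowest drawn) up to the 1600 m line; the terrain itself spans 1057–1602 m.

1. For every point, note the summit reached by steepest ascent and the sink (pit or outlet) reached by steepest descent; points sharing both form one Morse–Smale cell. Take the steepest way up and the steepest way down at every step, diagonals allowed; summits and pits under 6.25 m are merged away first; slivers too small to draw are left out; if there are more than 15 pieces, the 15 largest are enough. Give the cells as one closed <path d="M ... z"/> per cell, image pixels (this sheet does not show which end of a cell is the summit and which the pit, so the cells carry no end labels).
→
<path d="M329 16l-313 1 1 511 371-1-3-86-10-91-18-87-16-62-9-55-3-35z"/><path d="M527 16l-198 1 0 94 3 35 9 55 16 62 18 87 10 91 4 87 139-1z"/>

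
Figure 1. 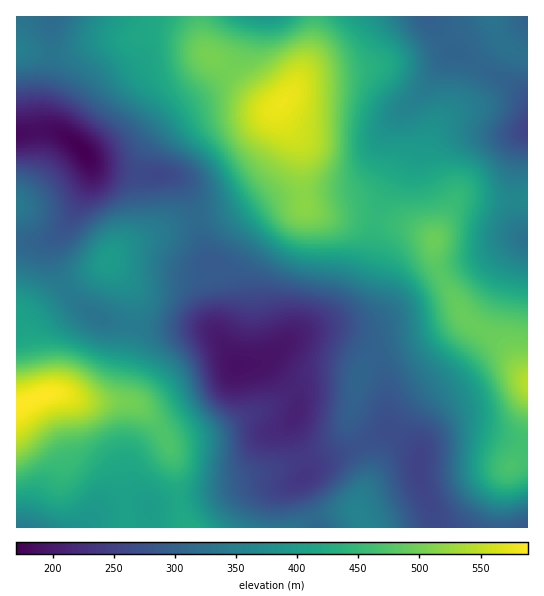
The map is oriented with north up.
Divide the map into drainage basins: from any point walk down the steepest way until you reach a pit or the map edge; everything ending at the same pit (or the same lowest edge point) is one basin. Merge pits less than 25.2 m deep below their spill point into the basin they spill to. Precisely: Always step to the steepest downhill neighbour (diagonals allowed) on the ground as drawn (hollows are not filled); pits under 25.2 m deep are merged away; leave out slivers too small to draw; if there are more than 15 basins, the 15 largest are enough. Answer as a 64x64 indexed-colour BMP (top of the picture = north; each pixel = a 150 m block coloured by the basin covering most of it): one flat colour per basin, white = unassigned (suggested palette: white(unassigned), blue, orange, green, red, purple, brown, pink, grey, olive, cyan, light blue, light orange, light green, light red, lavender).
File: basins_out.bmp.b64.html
<image width="64" height="64" href="data:image/bmp;base64,Qk12CAAAAAAAAHYAAAAoAAAAQAAAAEAAAAABAAQAAAAAAAAIAAATCwAAEwsAABAAAAAAAAAA////ALR3HwAOf/8ALKAsACgn1gC9Z5QAS1aMAMJ34wB/f38AIr28AM++FwDox64AeLv/AIrfmACWmP8A1bDFAERERERERERERERBERERERERESIiIiERERERERERERERREREREREREREREERERERERERESIiIRERERERERERERFEREREREREREREQREREREREREREREREREREREREREREUREREREREREREQRERERERERERERERERERERERERERERRERERERERERERBERERERERERERERERERERERERERERFEREREREREREREEREREREREREREREREREREREREREREUREREREREREREQRERERERERERERERERERERERERERERRERERERERERERBERERERERERERERERERERERERERERFEREREREREREREEREREREREREREREREREREREREREREUREREREREREREERERERERERERERERERERERERERERESREREREREREREQRERERERERERERERERERERERERERERFEREREREREREQREREREREREREREREREREREREREREREURERERERERERBERERERERERERERERERERERERERERERRERERERERERBERERERERERERERERERERERERERERERFERERERERERBERERERERERERERERERERERERERERERESRERERERERBERERERERERERERERERERERERERERERERIiREQiIiEREREREREREREREREREREREREREREREREREiIiIiIiIhERERERERERERERERERERERERERERERERESIiIiIiIiERERERERERERERERERERERERERERERERERIiIiIiIiIRERERERERERERERERERERERERERERERERUiIiIiIiIiERERERERERERERERERERERERERERERERFSIiIiIiIiIRERERERERERERERERERERERERERERERFVIiIiIiIiIhERERERERERERERERERERERERERERERFVUiIiIiIiIiERERERERERERERERERERERERERERERFVVSIiIiIiIiIRERERERERERERERERERERERERERERFVVVIiIiIiIiIiERERERERERERERERERERERERERERVVVVUiIiIiIiIiIRERERERERERERERERERERERERERVVVVVSIiIiIiIiIhERERERERERERERERERERERERERVVVVVVIiIiIiIiIiERERERERERERERERERERERERERFVVVVVUiIiIiIiIiERERERERERERERERERERERERERFVVVVVVSIiIiIiIiIREREREREREREREREREREREREREVVVVVVVIiIiIiIiIREREREREREREREREREREREREREVVVVVVVUiIiIiIiIRERERERERERERERERERERERERERVVVVVVVSIiIiIiIhERERERERERERERERERERERERERVVVVVVVVIiIiIiIiIRERERERERERERERERERERERERFVVVVVVVUiIiIiIiIiEREREREREREREREREREREREREVVVVVVVVSIiIiIiIiIiIRERERERERERERERERERERETVVVVVVVVIiIiIiIiIiIiIREREREREREREREREREREzM1VVVVVVUiIiIiIiIiIiIiIhERERERERERERERMzMzMzNVVVVVVSIiIiIiIiIiIiIiIiIRERERERMzMzMzMzMzM1VVVVVVIiIiIiIiIiIiIiIiIiIRERERMzMzMzMzMzMzNVVVVVUiIiIiIiIiIiIiIiIiIiIREREzMzMzMzMzMzMzMzMzMyIiIiIiIiIiIiIiIiIiIiERETMzMzMzMzMzMzMzMzMzIiIiIiIiIiIiIiIiIiIiIhERMzMzMzMzMzMzMzMzMzMiIiIiIiIiIiIiIiIiIiIiIREzMzMzMzMzMzMzMzMzMyIiIiIiIiIiIiIiIiIiIiIhETMzMzMzMzMzMzMzMzMzIiIiIiIiIiIiIiIiIiIiIiIRMzMzMzMzMzMzMzMzMzMiIiIiIiIiIiIiIiIiIiIiIhEzMzMzMzMzMzMzMzMzMyIiIiIiIiIiIiIiIiIiIiIiEzMzMzMzMzMzMzMzMzMzIiIiIiIiIiIiIiIiIiIiIiIzMzMzMzMzMzMzMzMzMzMiIiIiIiIiIiIiIiIiIiIiIjMzMzMzMzMzMzMzMzMzMyIiIiIiIiIiIiIiIiIiIiIjMzMzMzMzMzMzMzMzMzMzIiIiIiIiIiIiIiIiIiIiIiMzMzMzMzMzMzMzMzMzMzMiIiIiIiIiIiIiIiIiIiImZjMzMzMzMzMzMzMzMzMzMyIiIiIiIiIiIiIiIiIiJmZmMzMzMzMzMzMzMzMzMzMzIiIiIiIiIiIiIiIiIiJmZmZjMzMzMzMzMzMzMzMzMzMiIiIiIiIiIiIiIiIiJmZmZmMzMzMzMzMzMzMzMzMzMyIiIiIiIiIiIiIiIiJmZmZmZjMzMzMzMzMzMzMzMzMzIiIiIiIiIiIiIiIiJmZmZmZmMzMzMzMzMzMzMzMzMzMiIiIiIiIiIiIiIiJmZmZmZmZjMzMzMzMzMzMzMzMzMyIiIiIiIiIiIiIiJmZmZmZmZmMzMzMzMzMzMzMzMzMzIiIiIiIiIiIiIiImZmZmZmZmYzMzMzMzMzMzMzMzMzMiIiIiIiIiIiIiIiZmZmZmZmZjMzMzMzMzMzMzMzMzMyIiIiIiIiIiIiIiJmZmZmZmZmMzMzMzMzMzMzMzMzMz"/>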